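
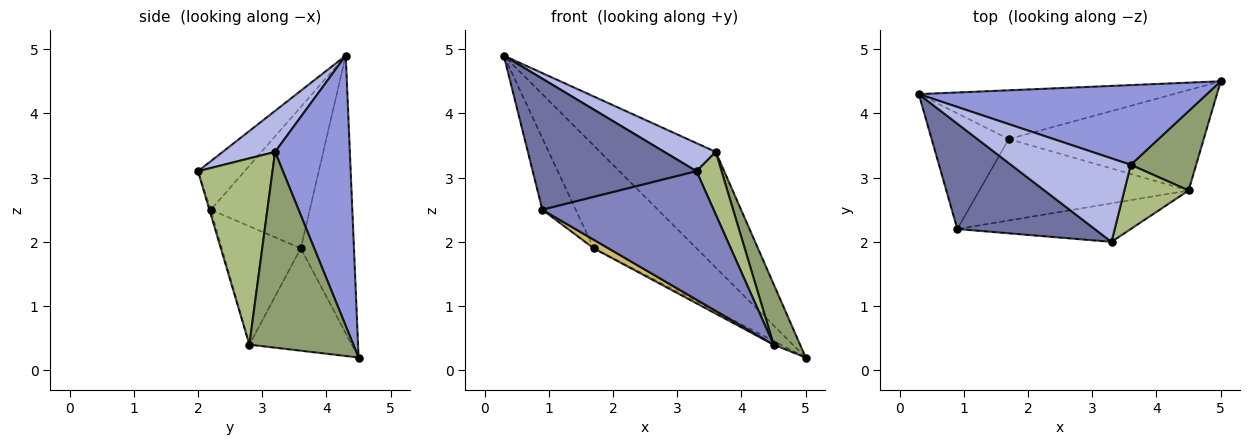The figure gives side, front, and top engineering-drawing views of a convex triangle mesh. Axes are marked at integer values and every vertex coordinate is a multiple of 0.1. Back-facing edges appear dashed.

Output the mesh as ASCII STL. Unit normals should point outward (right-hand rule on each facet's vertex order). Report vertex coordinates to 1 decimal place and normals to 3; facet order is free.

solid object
 facet normal -0.216 -0.761 0.612
  outer loop
   vertex 0.9 2.2 2.5
   vertex 3.3 2.0 3.1
   vertex 0.3 4.3 4.9
  endloop
 endfacet
 facet normal -0.008 -0.958 -0.287
  outer loop
   vertex 4.5 2.8 0.4
   vertex 3.3 2.0 3.1
   vertex 0.9 2.2 2.5
  endloop
 endfacet
 facet normal 0.470 0.727 0.501
  outer loop
   vertex 3.6 3.2 3.4
   vertex 5.0 4.5 0.2
   vertex 0.3 4.3 4.9
  endloop
 endfacet
 facet normal 0.309 -0.303 0.902
  outer loop
   vertex 3.6 3.2 3.4
   vertex 0.3 4.3 4.9
   vertex 3.3 2.0 3.1
  endloop
 endfacet
 facet normal 0.922 -0.235 0.308
  outer loop
   vertex 3.6 3.2 3.4
   vertex 4.5 2.8 0.4
   vertex 5.0 4.5 0.2
  endloop
 endfacet
 facet normal 0.901 -0.303 0.311
  outer loop
   vertex 3.6 3.2 3.4
   vertex 3.3 2.0 3.1
   vertex 4.5 2.8 0.4
  endloop
 endfacet
 facet normal -0.423 0.818 -0.389
  outer loop
   vertex 1.7 3.6 1.9
   vertex 0.3 4.3 4.9
   vertex 5.0 4.5 0.2
  endloop
 endfacet
 facet normal -0.842 0.284 -0.459
  outer loop
   vertex 1.7 3.6 1.9
   vertex 0.9 2.2 2.5
   vertex 0.3 4.3 4.9
  endloop
 endfacet
 facet normal -0.465 0.033 -0.885
  outer loop
   vertex 1.7 3.6 1.9
   vertex 5.0 4.5 0.2
   vertex 4.5 2.8 0.4
  endloop
 endfacet
 facet normal -0.490 -0.091 -0.867
  outer loop
   vertex 1.7 3.6 1.9
   vertex 4.5 2.8 0.4
   vertex 0.9 2.2 2.5
  endloop
 endfacet
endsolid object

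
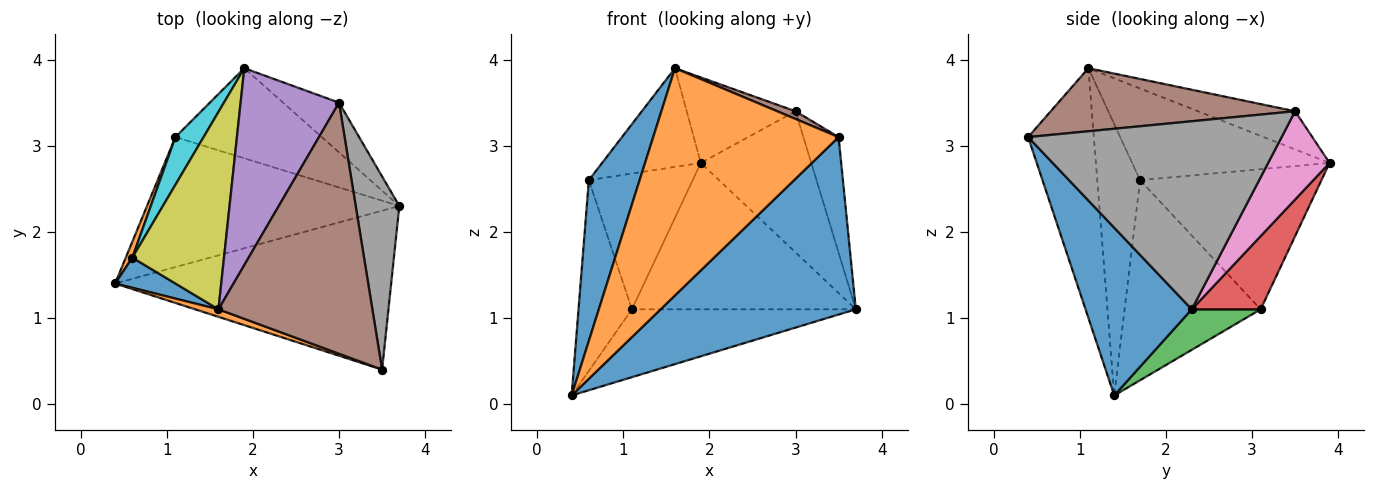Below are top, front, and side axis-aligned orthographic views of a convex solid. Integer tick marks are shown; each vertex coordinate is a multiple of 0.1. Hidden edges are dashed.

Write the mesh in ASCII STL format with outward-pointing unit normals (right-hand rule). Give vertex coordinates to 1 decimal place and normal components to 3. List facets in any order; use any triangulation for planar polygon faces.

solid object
 facet normal 0.376 -0.690 -0.618
  outer loop
   vertex 3.5 0.4 3.1
   vertex 0.4 1.4 0.1
   vertex 3.7 2.3 1.1
  endloop
 endfacet
 facet normal -0.334 -0.942 0.031
  outer loop
   vertex 3.5 0.4 3.1
   vertex 1.6 1.1 3.9
   vertex 0.4 1.4 0.1
  endloop
 endfacet
 facet normal 0.141 0.458 -0.878
  outer loop
   vertex 1.1 3.1 1.1
   vertex 3.7 2.3 1.1
   vertex 0.4 1.4 0.1
  endloop
 endfacet
 facet normal 0.253 0.824 -0.507
  outer loop
   vertex 1.1 3.1 1.1
   vertex 1.9 3.9 2.8
   vertex 3.7 2.3 1.1
  endloop
 endfacet
 facet normal -0.335 0.375 0.864
  outer loop
   vertex 3.0 3.5 3.4
   vertex 1.9 3.9 2.8
   vertex 1.6 1.1 3.9
  endloop
 endfacet
 facet normal 0.379 -0.028 0.925
  outer loop
   vertex 3.0 3.5 3.4
   vertex 1.6 1.1 3.9
   vertex 3.5 0.4 3.1
  endloop
 endfacet
 facet normal 0.464 0.835 -0.294
  outer loop
   vertex 3.0 3.5 3.4
   vertex 3.7 2.3 1.1
   vertex 1.9 3.9 2.8
  endloop
 endfacet
 facet normal 0.965 0.134 0.224
  outer loop
   vertex 3.0 3.5 3.4
   vertex 3.5 0.4 3.1
   vertex 3.7 2.3 1.1
  endloop
 endfacet
 facet normal -0.667 0.333 0.667
  outer loop
   vertex 0.6 1.7 2.6
   vertex 1.6 1.1 3.9
   vertex 1.9 3.9 2.8
  endloop
 endfacet
 facet normal -0.855 0.490 0.172
  outer loop
   vertex 0.6 1.7 2.6
   vertex 1.9 3.9 2.8
   vertex 1.1 3.1 1.1
  endloop
 endfacet
 facet normal -0.638 -0.757 0.142
  outer loop
   vertex 0.6 1.7 2.6
   vertex 0.4 1.4 0.1
   vertex 1.6 1.1 3.9
  endloop
 endfacet
 facet normal -0.930 0.365 0.031
  outer loop
   vertex 0.6 1.7 2.6
   vertex 1.1 3.1 1.1
   vertex 0.4 1.4 0.1
  endloop
 endfacet
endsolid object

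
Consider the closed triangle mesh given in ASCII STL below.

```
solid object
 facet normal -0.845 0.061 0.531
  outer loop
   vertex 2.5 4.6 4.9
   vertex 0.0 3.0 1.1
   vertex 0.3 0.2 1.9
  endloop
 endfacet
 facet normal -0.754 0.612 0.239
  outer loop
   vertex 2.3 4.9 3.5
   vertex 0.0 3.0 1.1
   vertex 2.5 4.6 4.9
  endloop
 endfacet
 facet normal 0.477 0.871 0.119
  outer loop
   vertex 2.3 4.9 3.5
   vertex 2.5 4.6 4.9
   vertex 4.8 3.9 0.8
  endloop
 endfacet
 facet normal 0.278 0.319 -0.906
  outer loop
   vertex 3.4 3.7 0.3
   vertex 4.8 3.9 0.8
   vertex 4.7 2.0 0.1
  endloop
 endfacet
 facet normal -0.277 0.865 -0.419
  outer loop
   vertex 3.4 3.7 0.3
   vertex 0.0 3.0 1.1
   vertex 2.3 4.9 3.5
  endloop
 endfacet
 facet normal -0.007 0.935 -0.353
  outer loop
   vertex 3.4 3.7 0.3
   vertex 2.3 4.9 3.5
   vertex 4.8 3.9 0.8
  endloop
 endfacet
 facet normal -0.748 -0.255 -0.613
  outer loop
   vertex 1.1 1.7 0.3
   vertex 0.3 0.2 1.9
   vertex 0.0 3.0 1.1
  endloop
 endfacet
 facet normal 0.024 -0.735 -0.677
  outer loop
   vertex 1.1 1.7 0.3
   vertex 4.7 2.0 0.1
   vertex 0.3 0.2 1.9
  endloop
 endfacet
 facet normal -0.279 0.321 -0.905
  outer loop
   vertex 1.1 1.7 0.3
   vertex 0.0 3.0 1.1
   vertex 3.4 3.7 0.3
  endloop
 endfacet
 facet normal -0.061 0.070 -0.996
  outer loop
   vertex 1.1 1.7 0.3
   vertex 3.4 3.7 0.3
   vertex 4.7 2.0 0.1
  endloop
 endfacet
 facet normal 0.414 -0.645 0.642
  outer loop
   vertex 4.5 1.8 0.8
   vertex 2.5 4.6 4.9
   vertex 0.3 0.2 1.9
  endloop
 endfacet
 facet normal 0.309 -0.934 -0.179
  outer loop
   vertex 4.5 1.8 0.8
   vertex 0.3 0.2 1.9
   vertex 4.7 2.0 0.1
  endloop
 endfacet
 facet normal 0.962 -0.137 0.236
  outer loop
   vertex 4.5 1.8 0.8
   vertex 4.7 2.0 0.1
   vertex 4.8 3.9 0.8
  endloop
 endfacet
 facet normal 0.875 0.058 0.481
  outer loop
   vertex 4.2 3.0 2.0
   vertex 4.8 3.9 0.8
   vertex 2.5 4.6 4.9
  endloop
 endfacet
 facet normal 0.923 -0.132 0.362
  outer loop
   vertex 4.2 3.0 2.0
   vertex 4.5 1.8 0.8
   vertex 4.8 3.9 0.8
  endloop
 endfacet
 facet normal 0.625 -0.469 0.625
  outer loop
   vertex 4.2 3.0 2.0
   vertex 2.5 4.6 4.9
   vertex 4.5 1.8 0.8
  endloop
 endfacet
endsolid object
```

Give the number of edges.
24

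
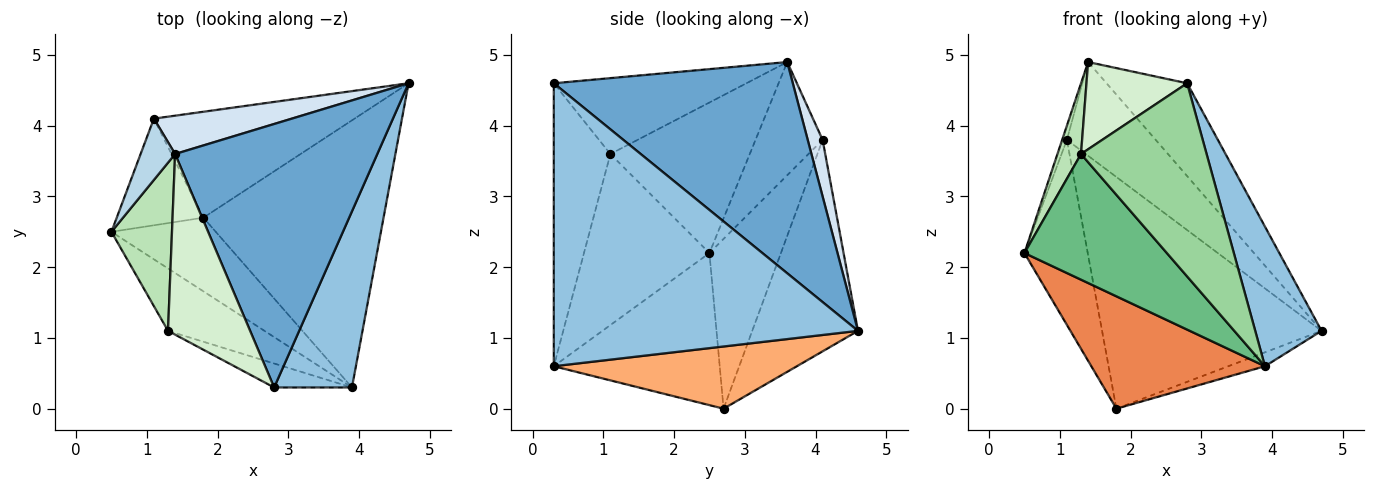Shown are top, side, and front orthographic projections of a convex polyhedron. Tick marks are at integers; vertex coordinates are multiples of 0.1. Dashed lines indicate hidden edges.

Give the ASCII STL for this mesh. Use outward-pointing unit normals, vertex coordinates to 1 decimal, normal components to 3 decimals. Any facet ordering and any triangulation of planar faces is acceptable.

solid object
 facet normal 0.702 0.237 0.672
  outer loop
   vertex 1.4 3.6 4.9
   vertex 2.8 0.3 4.6
   vertex 4.7 4.6 1.1
  endloop
 endfacet
 facet normal 0.944 -0.206 0.259
  outer loop
   vertex 3.9 0.3 0.6
   vertex 4.7 4.6 1.1
   vertex 2.8 0.3 4.6
  endloop
 endfacet
 facet normal -0.954 0.067 0.291
  outer loop
   vertex 1.1 4.1 3.8
   vertex 0.5 2.5 2.2
   vertex 1.4 3.6 4.9
  endloop
 endfacet
 facet normal 0.153 0.915 0.374
  outer loop
   vertex 1.1 4.1 3.8
   vertex 1.4 3.6 4.9
   vertex 4.7 4.6 1.1
  endloop
 endfacet
 facet normal -0.624 -0.653 -0.428
  outer loop
   vertex 1.8 2.7 0.0
   vertex 3.9 0.3 0.6
   vertex 0.5 2.5 2.2
  endloop
 endfacet
 facet normal 0.326 0.049 -0.944
  outer loop
   vertex 1.8 2.7 0.0
   vertex 4.7 4.6 1.1
   vertex 3.9 0.3 0.6
  endloop
 endfacet
 facet normal -0.699 0.619 -0.357
  outer loop
   vertex 1.8 2.7 0.0
   vertex 0.5 2.5 2.2
   vertex 1.1 4.1 3.8
  endloop
 endfacet
 facet normal -0.401 0.833 -0.381
  outer loop
   vertex 1.8 2.7 0.0
   vertex 1.1 4.1 3.8
   vertex 4.7 4.6 1.1
  endloop
 endfacet
 facet normal -0.619 -0.703 -0.349
  outer loop
   vertex 1.3 1.1 3.6
   vertex 0.5 2.5 2.2
   vertex 3.9 0.3 0.6
  endloop
 endfacet
 facet normal -0.408 -0.906 -0.112
  outer loop
   vertex 1.3 1.1 3.6
   vertex 3.9 0.3 0.6
   vertex 2.8 0.3 4.6
  endloop
 endfacet
 facet normal -0.917 -0.155 0.369
  outer loop
   vertex 1.3 1.1 3.6
   vertex 1.4 3.6 4.9
   vertex 0.5 2.5 2.2
  endloop
 endfacet
 facet normal -0.640 -0.334 0.692
  outer loop
   vertex 1.3 1.1 3.6
   vertex 2.8 0.3 4.6
   vertex 1.4 3.6 4.9
  endloop
 endfacet
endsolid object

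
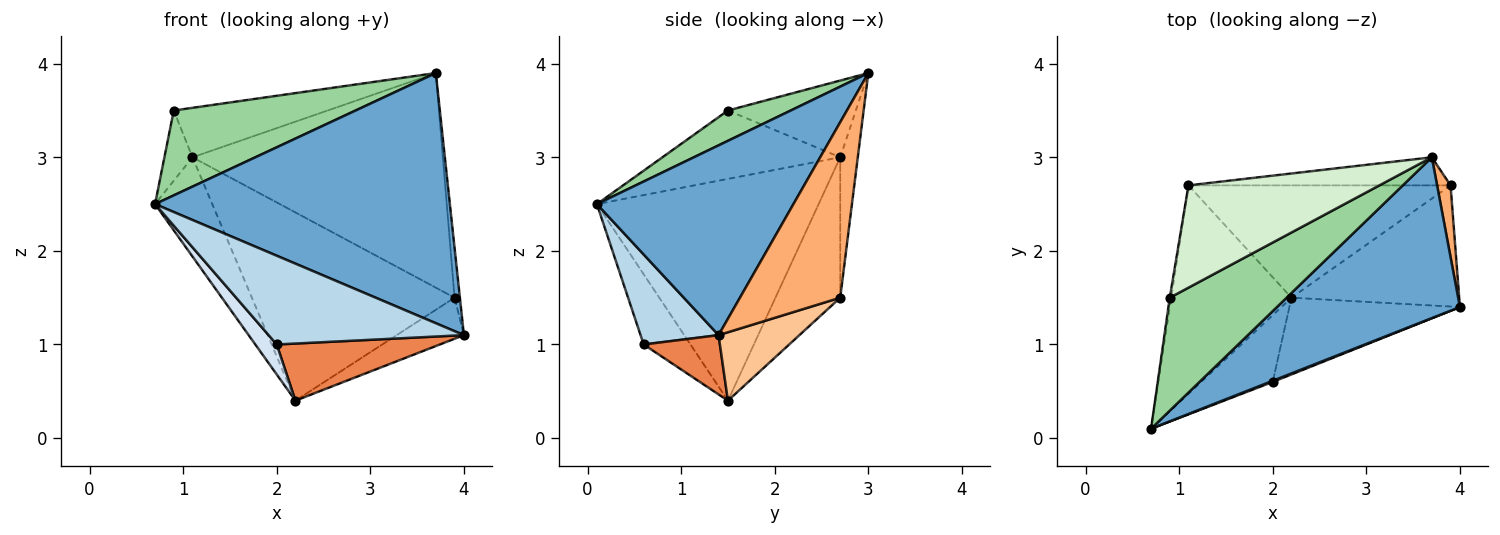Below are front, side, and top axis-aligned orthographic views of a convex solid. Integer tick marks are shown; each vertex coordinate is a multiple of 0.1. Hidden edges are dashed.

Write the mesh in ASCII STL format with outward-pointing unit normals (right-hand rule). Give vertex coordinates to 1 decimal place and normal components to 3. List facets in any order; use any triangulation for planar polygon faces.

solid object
 facet normal 0.489 -0.734 0.472
  outer loop
   vertex 3.7 3.0 3.9
   vertex 0.7 0.1 2.5
   vertex 4.0 1.4 1.1
  endloop
 endfacet
 facet normal -0.857 0.221 -0.465
  outer loop
   vertex 1.1 2.7 3.0
   vertex 2.2 1.5 0.4
   vertex 0.7 0.1 2.5
  endloop
 endfacet
 facet normal 0.371 -0.929 0.012
  outer loop
   vertex 2.0 0.6 1.0
   vertex 4.0 1.4 1.1
   vertex 0.7 0.1 2.5
  endloop
 endfacet
 facet normal -0.667 -0.305 -0.680
  outer loop
   vertex 2.0 0.6 1.0
   vertex 0.7 0.1 2.5
   vertex 2.2 1.5 0.4
  endloop
 endfacet
 facet normal 0.269 -0.575 -0.773
  outer loop
   vertex 2.0 0.6 1.0
   vertex 2.2 1.5 0.4
   vertex 4.0 1.4 1.1
  endloop
 endfacet
 facet normal 0.996 0.053 0.076
  outer loop
   vertex 3.9 2.7 1.5
   vertex 3.7 3.0 3.9
   vertex 4.0 1.4 1.1
  endloop
 endfacet
 facet normal 0.360 0.300 -0.883
  outer loop
   vertex 3.9 2.7 1.5
   vertex 4.0 1.4 1.1
   vertex 2.2 1.5 0.4
  endloop
 endfacet
 facet normal -0.069 0.989 -0.129
  outer loop
   vertex 3.9 2.7 1.5
   vertex 1.1 2.7 3.0
   vertex 3.7 3.0 3.9
  endloop
 endfacet
 facet normal -0.265 0.828 -0.494
  outer loop
   vertex 3.9 2.7 1.5
   vertex 2.2 1.5 0.4
   vertex 1.1 2.7 3.0
  endloop
 endfacet
 facet normal 0.203 -0.588 0.783
  outer loop
   vertex 0.9 1.5 3.5
   vertex 0.7 0.1 2.5
   vertex 3.7 3.0 3.9
  endloop
 endfacet
 facet normal -0.988 0.156 -0.021
  outer loop
   vertex 0.9 1.5 3.5
   vertex 1.1 2.7 3.0
   vertex 0.7 0.1 2.5
  endloop
 endfacet
 facet normal -0.340 0.409 0.847
  outer loop
   vertex 0.9 1.5 3.5
   vertex 3.7 3.0 3.9
   vertex 1.1 2.7 3.0
  endloop
 endfacet
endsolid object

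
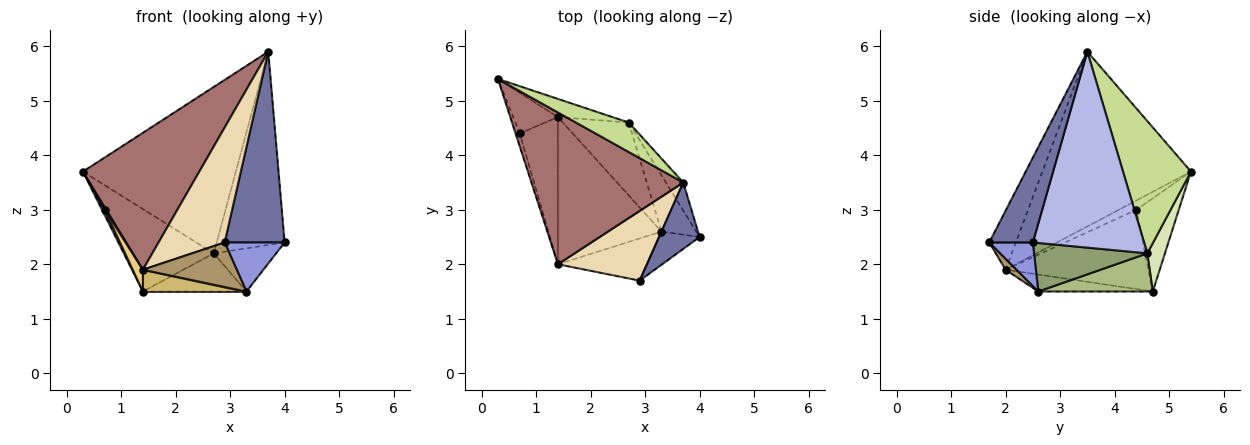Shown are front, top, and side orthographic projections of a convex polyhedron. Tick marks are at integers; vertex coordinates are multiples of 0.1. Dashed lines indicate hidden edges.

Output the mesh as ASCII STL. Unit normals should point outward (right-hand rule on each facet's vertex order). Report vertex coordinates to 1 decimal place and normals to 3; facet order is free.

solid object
 facet normal 0.566 -0.778 0.271
  outer loop
   vertex 3.7 3.5 5.9
   vertex 2.9 1.7 2.4
   vertex 4.0 2.5 2.4
  endloop
 endfacet
 facet normal -0.900 -0.058 -0.432
  outer loop
   vertex 0.7 4.4 3.0
   vertex 0.3 5.4 3.7
   vertex 1.4 4.7 1.5
  endloop
 endfacet
 facet normal 0.516 -0.709 -0.480
  outer loop
   vertex 3.3 2.6 1.5
   vertex 4.0 2.5 2.4
   vertex 2.9 1.7 2.4
  endloop
 endfacet
 facet normal 0.851 0.520 -0.076
  outer loop
   vertex 2.7 4.6 2.2
   vertex 3.7 3.5 5.9
   vertex 4.0 2.5 2.4
  endloop
 endfacet
 facet normal 0.742 0.409 -0.532
  outer loop
   vertex 2.7 4.6 2.2
   vertex 4.0 2.5 2.4
   vertex 3.3 2.6 1.5
  endloop
 endfacet
 facet normal 0.456 0.413 -0.788
  outer loop
   vertex 2.7 4.6 2.2
   vertex 3.3 2.6 1.5
   vertex 1.4 4.7 1.5
  endloop
 endfacet
 facet normal 0.401 0.902 0.160
  outer loop
   vertex 2.7 4.6 2.2
   vertex 0.3 5.4 3.7
   vertex 3.7 3.5 5.9
  endloop
 endfacet
 facet normal 0.188 0.959 -0.211
  outer loop
   vertex 2.7 4.6 2.2
   vertex 1.4 4.7 1.5
   vertex 0.3 5.4 3.7
  endloop
 endfacet
 facet normal 0.084 -0.723 -0.686
  outer loop
   vertex 1.4 2.0 1.9
   vertex 3.3 2.6 1.5
   vertex 2.9 1.7 2.4
  endloop
 endfacet
 facet normal -0.160 -0.145 -0.976
  outer loop
   vertex 1.4 2.0 1.9
   vertex 1.4 4.7 1.5
   vertex 3.3 2.6 1.5
  endloop
 endfacet
 facet normal -0.899 -0.064 -0.433
  outer loop
   vertex 1.4 2.0 1.9
   vertex 0.7 4.4 3.0
   vertex 1.4 4.7 1.5
  endloop
 endfacet
 facet normal -0.325 -0.809 0.490
  outer loop
   vertex 1.4 2.0 1.9
   vertex 2.9 1.7 2.4
   vertex 3.7 3.5 5.9
  endloop
 endfacet
 facet normal -0.650 -0.509 0.565
  outer loop
   vertex 1.4 2.0 1.9
   vertex 3.7 3.5 5.9
   vertex 0.3 5.4 3.7
  endloop
 endfacet
 facet normal -0.910 -0.078 -0.408
  outer loop
   vertex 1.4 2.0 1.9
   vertex 0.3 5.4 3.7
   vertex 0.7 4.4 3.0
  endloop
 endfacet
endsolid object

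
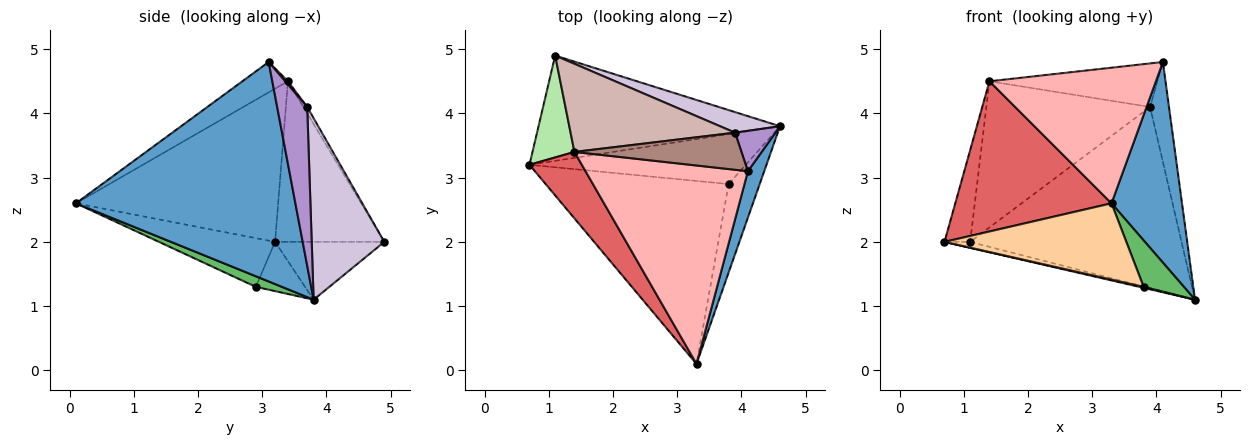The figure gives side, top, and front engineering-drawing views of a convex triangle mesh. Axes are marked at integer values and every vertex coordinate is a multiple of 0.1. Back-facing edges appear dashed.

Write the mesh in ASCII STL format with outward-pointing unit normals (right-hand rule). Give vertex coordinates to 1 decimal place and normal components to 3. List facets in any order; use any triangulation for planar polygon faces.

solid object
 facet normal 0.950 -0.305 0.071
  outer loop
   vertex 4.1 3.1 4.8
   vertex 3.3 0.1 2.6
   vertex 4.6 3.8 1.1
  endloop
 endfacet
 facet normal -0.233 0.055 -0.971
  outer loop
   vertex 1.1 4.9 2.0
   vertex 4.6 3.8 1.1
   vertex 0.7 3.2 2.0
  endloop
 endfacet
 facet normal -0.222 -0.019 -0.975
  outer loop
   vertex 3.8 2.9 1.3
   vertex 0.7 3.2 2.0
   vertex 4.6 3.8 1.1
  endloop
 endfacet
 facet normal -0.239 -0.374 -0.896
  outer loop
   vertex 3.8 2.9 1.3
   vertex 3.3 0.1 2.6
   vertex 0.7 3.2 2.0
  endloop
 endfacet
 facet normal 0.289 -0.445 -0.848
  outer loop
   vertex 3.8 2.9 1.3
   vertex 4.6 3.8 1.1
   vertex 3.3 0.1 2.6
  endloop
 endfacet
 facet normal -0.943 0.222 0.246
  outer loop
   vertex 1.4 3.4 4.5
   vertex 1.1 4.9 2.0
   vertex 0.7 3.2 2.0
  endloop
 endfacet
 facet normal -0.764 -0.590 0.261
  outer loop
   vertex 1.4 3.4 4.5
   vertex 0.7 3.2 2.0
   vertex 3.3 0.1 2.6
  endloop
 endfacet
 facet normal -0.153 -0.558 0.816
  outer loop
   vertex 1.4 3.4 4.5
   vertex 3.3 0.1 2.6
   vertex 4.1 3.1 4.8
  endloop
 endfacet
 facet normal 0.827 0.521 0.210
  outer loop
   vertex 3.9 3.7 4.1
   vertex 4.1 3.1 4.8
   vertex 4.6 3.8 1.1
  endloop
 endfacet
 facet normal 0.323 0.940 0.107
  outer loop
   vertex 3.9 3.7 4.1
   vertex 4.6 3.8 1.1
   vertex 1.1 4.9 2.0
  endloop
 endfacet
 facet normal 0.012 0.761 0.649
  outer loop
   vertex 3.9 3.7 4.1
   vertex 1.4 3.4 4.5
   vertex 4.1 3.1 4.8
  endloop
 endfacet
 facet normal -0.020 0.856 0.516
  outer loop
   vertex 3.9 3.7 4.1
   vertex 1.1 4.9 2.0
   vertex 1.4 3.4 4.5
  endloop
 endfacet
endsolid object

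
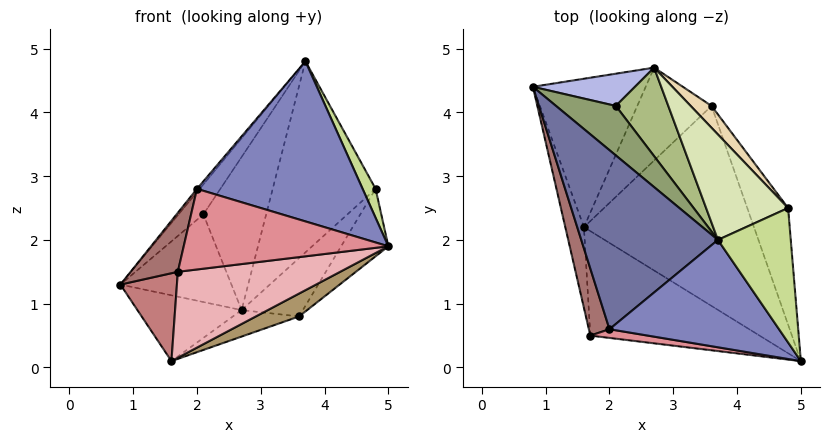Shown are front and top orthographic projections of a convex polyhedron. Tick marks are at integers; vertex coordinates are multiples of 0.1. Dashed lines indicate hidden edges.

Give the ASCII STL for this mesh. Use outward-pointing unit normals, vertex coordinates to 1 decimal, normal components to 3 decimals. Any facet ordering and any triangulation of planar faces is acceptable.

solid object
 facet normal -0.766 0.012 0.643
  outer loop
   vertex 2.0 0.6 2.8
   vertex 3.7 2.0 4.8
   vertex 0.8 4.4 1.3
  endloop
 endfacet
 facet normal 0.029 -0.830 0.557
  outer loop
   vertex 2.0 0.6 2.8
   vertex 5.0 0.1 1.9
   vertex 3.7 2.0 4.8
  endloop
 endfacet
 facet normal -0.248 0.393 -0.885
  outer loop
   vertex 1.6 2.2 0.1
   vertex 0.8 4.4 1.3
   vertex 2.7 4.7 0.9
  endloop
 endfacet
 facet normal -0.075 0.936 0.344
  outer loop
   vertex 2.1 4.1 2.4
   vertex 2.7 4.7 0.9
   vertex 0.8 4.4 1.3
  endloop
 endfacet
 facet normal -0.517 0.443 0.732
  outer loop
   vertex 2.1 4.1 2.4
   vertex 0.8 4.4 1.3
   vertex 3.7 2.0 4.8
  endloop
 endfacet
 facet normal 0.360 0.808 0.467
  outer loop
   vertex 2.1 4.1 2.4
   vertex 3.7 2.0 4.8
   vertex 2.7 4.7 0.9
  endloop
 endfacet
 facet normal 0.882 -0.099 0.460
  outer loop
   vertex 4.8 2.5 2.8
   vertex 3.7 2.0 4.8
   vertex 5.0 0.1 1.9
  endloop
 endfacet
 facet normal 0.433 0.789 0.435
  outer loop
   vertex 4.8 2.5 2.8
   vertex 2.7 4.7 0.9
   vertex 3.7 2.0 4.8
  endloop
 endfacet
 facet normal 0.415 -0.103 -0.904
  outer loop
   vertex 3.6 4.1 0.8
   vertex 5.0 0.1 1.9
   vertex 1.6 2.2 0.1
  endloop
 endfacet
 facet normal 0.076 0.273 -0.959
  outer loop
   vertex 3.6 4.1 0.8
   vertex 1.6 2.2 0.1
   vertex 2.7 4.7 0.9
  endloop
 endfacet
 facet normal 0.904 0.214 -0.371
  outer loop
   vertex 3.6 4.1 0.8
   vertex 4.8 2.5 2.8
   vertex 5.0 0.1 1.9
  endloop
 endfacet
 facet normal 0.553 0.780 0.293
  outer loop
   vertex 3.6 4.1 0.8
   vertex 2.7 4.7 0.9
   vertex 4.8 2.5 2.8
  endloop
 endfacet
 facet normal -0.950 -0.207 0.235
  outer loop
   vertex 1.7 0.5 1.5
   vertex 2.0 0.6 2.8
   vertex 0.8 4.4 1.3
  endloop
 endfacet
 facet normal -0.950 -0.230 -0.212
  outer loop
   vertex 1.7 0.5 1.5
   vertex 0.8 4.4 1.3
   vertex 1.6 2.2 0.1
  endloop
 endfacet
 facet normal -0.132 -0.985 0.106
  outer loop
   vertex 1.7 0.5 1.5
   vertex 5.0 0.1 1.9
   vertex 2.0 0.6 2.8
  endloop
 endfacet
 facet normal 0.017 -0.635 -0.772
  outer loop
   vertex 1.7 0.5 1.5
   vertex 1.6 2.2 0.1
   vertex 5.0 0.1 1.9
  endloop
 endfacet
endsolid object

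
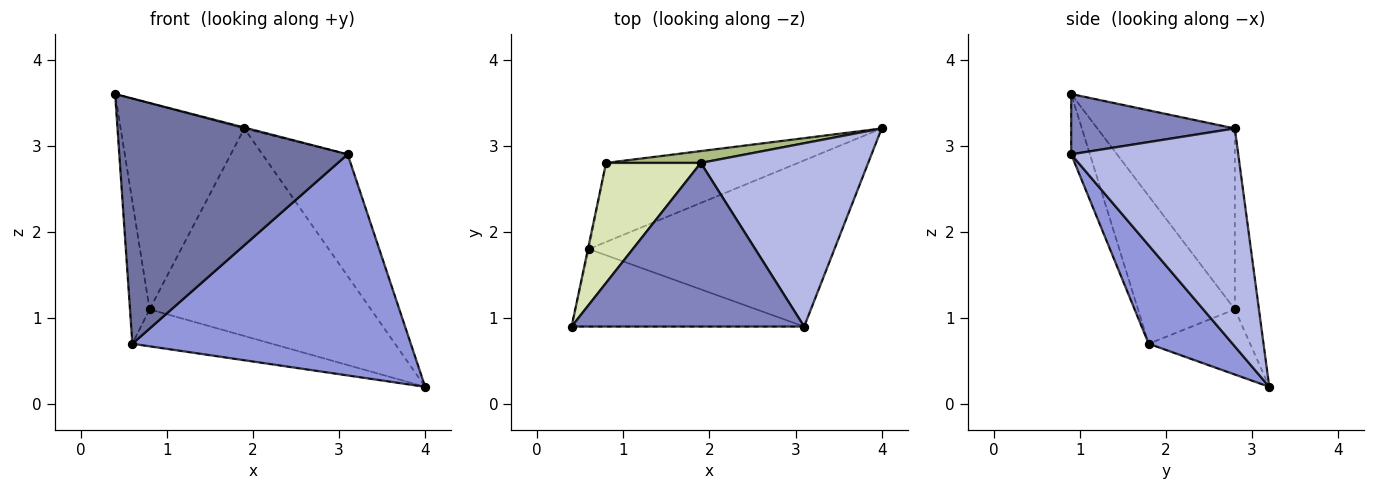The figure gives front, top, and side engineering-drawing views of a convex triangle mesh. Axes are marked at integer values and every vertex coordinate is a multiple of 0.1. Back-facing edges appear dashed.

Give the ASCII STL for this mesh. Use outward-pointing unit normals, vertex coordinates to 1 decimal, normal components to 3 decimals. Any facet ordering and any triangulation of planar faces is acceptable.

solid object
 facet normal -0.078 -0.951 -0.300
  outer loop
   vertex 3.1 0.9 2.9
   vertex 0.4 0.9 3.6
   vertex 0.6 1.8 0.7
  endloop
 endfacet
 facet normal 0.251 0.006 0.968
  outer loop
   vertex 3.1 0.9 2.9
   vertex 1.9 2.8 3.2
   vertex 0.4 0.9 3.6
  endloop
 endfacet
 facet normal 0.234 -0.777 -0.584
  outer loop
   vertex 3.1 0.9 2.9
   vertex 0.6 1.8 0.7
   vertex 4.0 3.2 0.2
  endloop
 endfacet
 facet normal 0.735 0.375 0.565
  outer loop
   vertex 3.1 0.9 2.9
   vertex 4.0 3.2 0.2
   vertex 1.9 2.8 3.2
  endloop
 endfacet
 facet normal -0.294 0.405 -0.866
  outer loop
   vertex 0.8 2.8 1.1
   vertex 4.0 3.2 0.2
   vertex 0.6 1.8 0.7
  endloop
 endfacet
 facet normal -0.108 0.993 0.057
  outer loop
   vertex 0.8 2.8 1.1
   vertex 1.9 2.8 3.2
   vertex 4.0 3.2 0.2
  endloop
 endfacet
 facet normal -0.980 0.198 -0.006
  outer loop
   vertex 0.8 2.8 1.1
   vertex 0.6 1.8 0.7
   vertex 0.4 0.9 3.6
  endloop
 endfacet
 facet normal -0.693 0.623 0.363
  outer loop
   vertex 0.8 2.8 1.1
   vertex 0.4 0.9 3.6
   vertex 1.9 2.8 3.2
  endloop
 endfacet
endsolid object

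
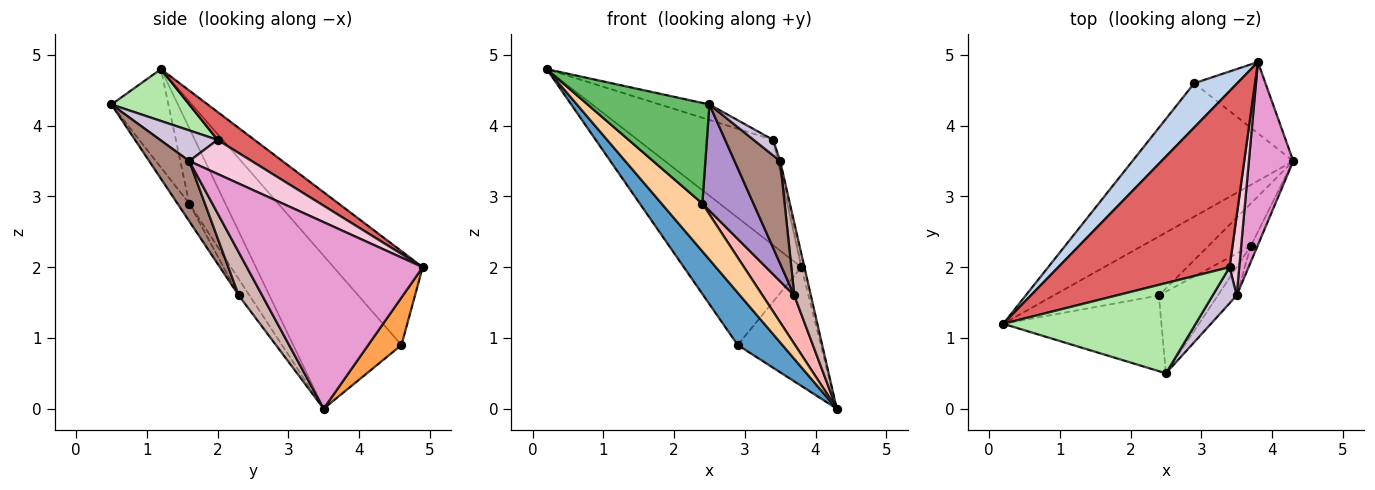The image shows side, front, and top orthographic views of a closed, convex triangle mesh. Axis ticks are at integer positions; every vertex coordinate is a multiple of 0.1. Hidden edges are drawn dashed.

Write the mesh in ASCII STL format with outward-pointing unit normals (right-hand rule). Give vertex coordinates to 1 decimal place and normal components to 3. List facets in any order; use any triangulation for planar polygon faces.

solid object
 facet normal -0.663 -0.273 -0.697
  outer loop
   vertex 2.9 4.6 0.9
   vertex 4.3 3.5 0.0
   vertex 0.2 1.2 4.8
  endloop
 endfacet
 facet normal -0.582 0.768 0.267
  outer loop
   vertex 2.9 4.6 0.9
   vertex 0.2 1.2 4.8
   vertex 3.8 4.9 2.0
  endloop
 endfacet
 facet normal 0.324 0.811 -0.487
  outer loop
   vertex 2.9 4.6 0.9
   vertex 3.8 4.9 2.0
   vertex 4.3 3.5 0.0
  endloop
 endfacet
 facet normal -0.486 -0.550 -0.679
  outer loop
   vertex 2.4 1.6 2.9
   vertex 0.2 1.2 4.8
   vertex 4.3 3.5 0.0
  endloop
 endfacet
 facet normal -0.350 -0.749 -0.563
  outer loop
   vertex 2.4 1.6 2.9
   vertex 2.5 0.5 4.3
   vertex 0.2 1.2 4.8
  endloop
 endfacet
 facet normal 0.257 0.163 0.953
  outer loop
   vertex 3.4 2.0 3.8
   vertex 0.2 1.2 4.8
   vertex 2.5 0.5 4.3
  endloop
 endfacet
 facet normal 0.138 0.508 0.850
  outer loop
   vertex 3.4 2.0 3.8
   vertex 3.8 4.9 2.0
   vertex 0.2 1.2 4.8
  endloop
 endfacet
 facet normal -0.247 -0.729 -0.639
  outer loop
   vertex 3.7 2.3 1.6
   vertex 2.4 1.6 2.9
   vertex 4.3 3.5 0.0
  endloop
 endfacet
 facet normal -0.180 -0.780 -0.600
  outer loop
   vertex 3.7 2.3 1.6
   vertex 2.5 0.5 4.3
   vertex 2.4 1.6 2.9
  endloop
 endfacet
 facet normal 0.760 -0.257 0.597
  outer loop
   vertex 3.5 1.6 3.5
   vertex 3.4 2.0 3.8
   vertex 2.5 0.5 4.3
  endloop
 endfacet
 facet normal 0.647 -0.735 -0.203
  outer loop
   vertex 3.5 1.6 3.5
   vertex 2.5 0.5 4.3
   vertex 3.7 2.3 1.6
  endloop
 endfacet
 facet normal 0.810 -0.573 -0.126
  outer loop
   vertex 3.5 1.6 3.5
   vertex 3.7 2.3 1.6
   vertex 4.3 3.5 0.0
  endloop
 endfacet
 facet normal 0.973 0.017 0.231
  outer loop
   vertex 3.5 1.6 3.5
   vertex 4.3 3.5 0.0
   vertex 3.8 4.9 2.0
  endloop
 endfacet
 facet normal 0.962 0.036 0.272
  outer loop
   vertex 3.5 1.6 3.5
   vertex 3.8 4.9 2.0
   vertex 3.4 2.0 3.8
  endloop
 endfacet
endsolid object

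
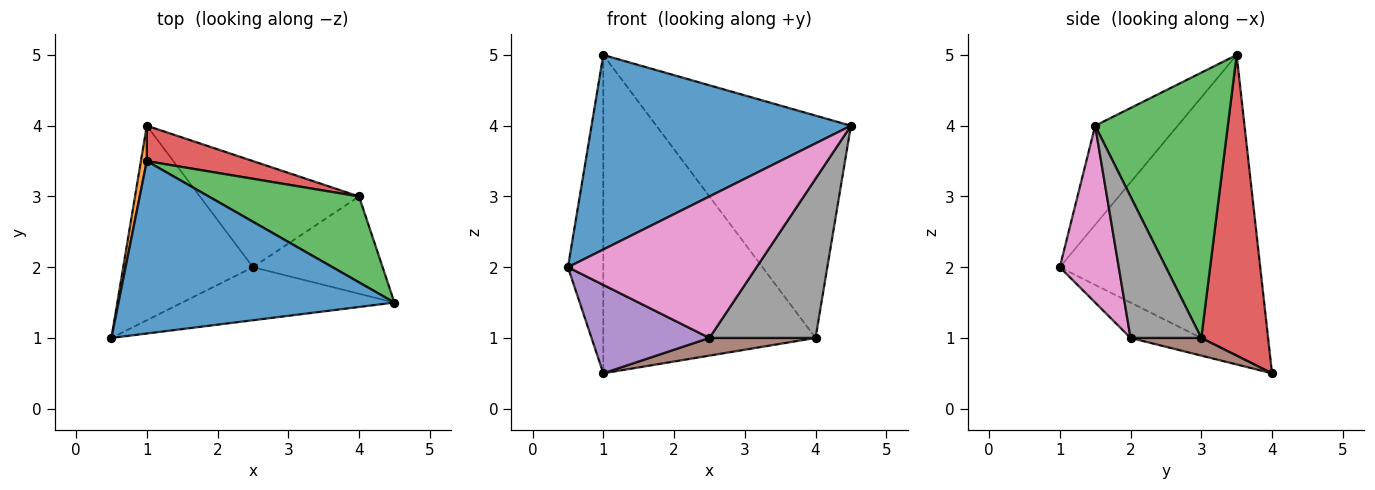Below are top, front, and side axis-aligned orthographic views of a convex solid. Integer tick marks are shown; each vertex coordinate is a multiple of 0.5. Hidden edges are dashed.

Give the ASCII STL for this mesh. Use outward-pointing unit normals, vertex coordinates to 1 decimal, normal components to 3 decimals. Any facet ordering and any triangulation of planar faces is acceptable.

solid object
 facet normal -0.232 -0.728 0.645
  outer loop
   vertex 1.0 3.5 5.0
   vertex 0.5 1.0 2.0
   vertex 4.5 1.5 4.0
  endloop
 endfacet
 facet normal -0.985 0.174 0.019
  outer loop
   vertex 1.0 3.5 5.0
   vertex 1.0 4.0 0.5
   vertex 0.5 1.0 2.0
  endloop
 endfacet
 facet normal 0.537 0.787 0.304
  outer loop
   vertex 4.0 3.0 1.0
   vertex 1.0 3.5 5.0
   vertex 4.5 1.5 4.0
  endloop
 endfacet
 facet normal 0.299 0.949 0.105
  outer loop
   vertex 4.0 3.0 1.0
   vertex 1.0 4.0 0.5
   vertex 1.0 3.5 5.0
  endloop
 endfacet
 facet normal -0.241 -0.402 -0.884
  outer loop
   vertex 2.5 2.0 1.0
   vertex 0.5 1.0 2.0
   vertex 1.0 4.0 0.5
  endloop
 endfacet
 facet normal 0.109 -0.163 -0.981
  outer loop
   vertex 2.5 2.0 1.0
   vertex 1.0 4.0 0.5
   vertex 4.0 3.0 1.0
  endloop
 endfacet
 facet normal 0.281 -0.899 -0.337
  outer loop
   vertex 2.5 2.0 1.0
   vertex 4.5 1.5 4.0
   vertex 0.5 1.0 2.0
  endloop
 endfacet
 facet normal 0.494 -0.742 -0.453
  outer loop
   vertex 2.5 2.0 1.0
   vertex 4.0 3.0 1.0
   vertex 4.5 1.5 4.0
  endloop
 endfacet
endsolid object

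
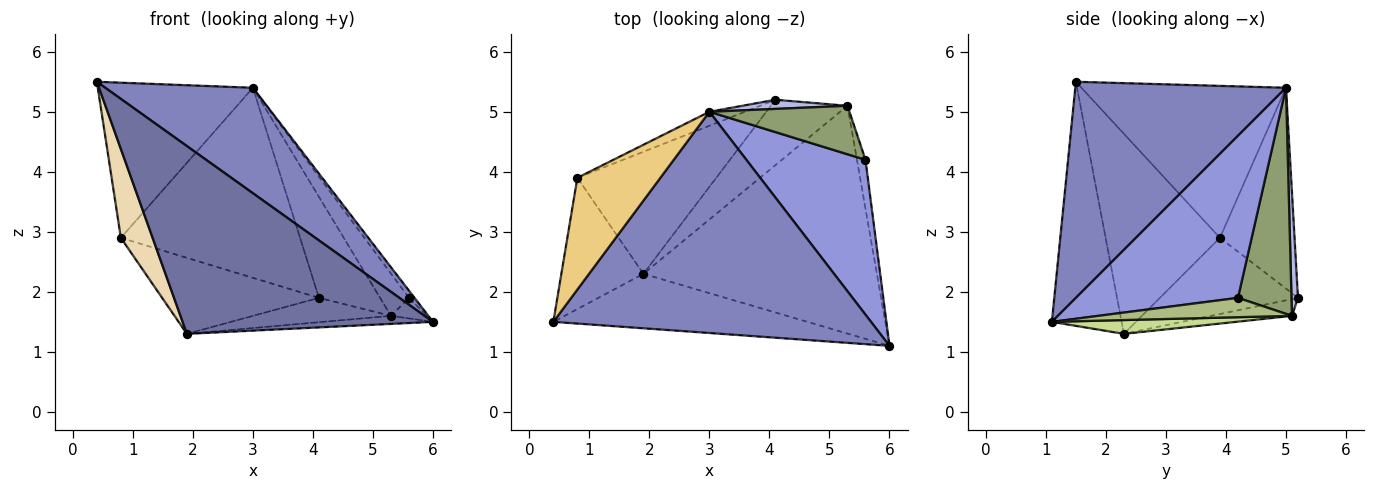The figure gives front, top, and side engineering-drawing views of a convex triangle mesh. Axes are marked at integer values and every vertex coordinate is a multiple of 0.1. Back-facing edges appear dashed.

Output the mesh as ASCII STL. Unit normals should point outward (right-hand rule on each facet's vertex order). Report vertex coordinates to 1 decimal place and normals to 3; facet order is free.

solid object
 facet normal -0.258 -0.928 -0.269
  outer loop
   vertex 1.9 2.3 1.3
   vertex 6.0 1.1 1.5
   vertex 0.4 1.5 5.5
  endloop
 endfacet
 facet normal 0.523 -0.367 0.769
  outer loop
   vertex 3.0 5.0 5.4
   vertex 0.4 1.5 5.5
   vertex 6.0 1.1 1.5
  endloop
 endfacet
 facet normal 0.805 0.028 0.592
  outer loop
   vertex 5.6 4.2 1.9
   vertex 3.0 5.0 5.4
   vertex 6.0 1.1 1.5
  endloop
 endfacet
 facet normal 0.105 0.990 0.090
  outer loop
   vertex 5.3 5.1 1.6
   vertex 4.1 5.2 1.9
   vertex 3.0 5.0 5.4
  endloop
 endfacet
 facet normal 0.773 0.417 0.479
  outer loop
   vertex 5.3 5.1 1.6
   vertex 3.0 5.0 5.4
   vertex 5.6 4.2 1.9
  endloop
 endfacet
 facet normal 0.902 0.168 -0.398
  outer loop
   vertex 5.3 5.1 1.6
   vertex 5.6 4.2 1.9
   vertex 6.0 1.1 1.5
  endloop
 endfacet
 facet normal 0.059 0.035 -0.998
  outer loop
   vertex 5.3 5.1 1.6
   vertex 6.0 1.1 1.5
   vertex 1.9 2.3 1.3
  endloop
 endfacet
 facet normal -0.201 0.342 -0.918
  outer loop
   vertex 5.3 5.1 1.6
   vertex 1.9 2.3 1.3
   vertex 4.1 5.2 1.9
  endloop
 endfacet
 facet normal -0.383 0.921 -0.068
  outer loop
   vertex 0.8 3.9 2.9
   vertex 3.0 5.0 5.4
   vertex 4.1 5.2 1.9
  endloop
 endfacet
 facet normal -0.422 0.479 -0.769
  outer loop
   vertex 0.8 3.9 2.9
   vertex 4.1 5.2 1.9
   vertex 1.9 2.3 1.3
  endloop
 endfacet
 facet normal -0.731 0.554 0.399
  outer loop
   vertex 0.8 3.9 2.9
   vertex 0.4 1.5 5.5
   vertex 3.0 5.0 5.4
  endloop
 endfacet
 facet normal -0.896 -0.249 -0.367
  outer loop
   vertex 0.8 3.9 2.9
   vertex 1.9 2.3 1.3
   vertex 0.4 1.5 5.5
  endloop
 endfacet
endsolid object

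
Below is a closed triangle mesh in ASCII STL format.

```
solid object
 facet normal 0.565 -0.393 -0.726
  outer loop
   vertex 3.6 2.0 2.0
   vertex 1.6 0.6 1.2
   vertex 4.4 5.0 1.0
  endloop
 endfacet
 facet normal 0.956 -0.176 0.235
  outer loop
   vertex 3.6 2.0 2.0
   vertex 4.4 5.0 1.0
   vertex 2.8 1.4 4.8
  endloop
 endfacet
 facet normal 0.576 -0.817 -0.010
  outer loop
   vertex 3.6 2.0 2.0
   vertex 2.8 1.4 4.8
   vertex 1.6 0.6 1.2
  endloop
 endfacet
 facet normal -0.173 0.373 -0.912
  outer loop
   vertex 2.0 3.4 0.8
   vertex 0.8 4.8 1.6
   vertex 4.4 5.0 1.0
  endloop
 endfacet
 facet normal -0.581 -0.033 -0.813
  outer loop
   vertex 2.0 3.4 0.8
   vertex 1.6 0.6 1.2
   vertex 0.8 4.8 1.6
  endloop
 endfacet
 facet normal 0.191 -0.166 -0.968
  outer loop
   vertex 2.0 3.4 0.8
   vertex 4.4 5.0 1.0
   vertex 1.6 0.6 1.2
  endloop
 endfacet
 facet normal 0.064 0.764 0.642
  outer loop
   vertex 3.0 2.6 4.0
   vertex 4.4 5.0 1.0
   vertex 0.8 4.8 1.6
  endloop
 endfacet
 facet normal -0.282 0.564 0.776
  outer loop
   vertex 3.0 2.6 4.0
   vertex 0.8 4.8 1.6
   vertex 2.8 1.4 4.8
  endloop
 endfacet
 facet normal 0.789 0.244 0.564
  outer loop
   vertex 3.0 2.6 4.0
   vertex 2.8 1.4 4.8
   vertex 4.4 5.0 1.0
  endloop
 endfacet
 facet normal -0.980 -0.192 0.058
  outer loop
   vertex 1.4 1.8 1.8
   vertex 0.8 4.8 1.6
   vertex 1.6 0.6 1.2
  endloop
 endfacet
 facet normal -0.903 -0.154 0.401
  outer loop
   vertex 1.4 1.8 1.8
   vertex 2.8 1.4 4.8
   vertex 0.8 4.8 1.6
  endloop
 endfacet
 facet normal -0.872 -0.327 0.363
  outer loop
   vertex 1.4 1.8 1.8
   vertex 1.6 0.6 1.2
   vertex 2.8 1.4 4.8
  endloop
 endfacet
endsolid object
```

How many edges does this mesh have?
18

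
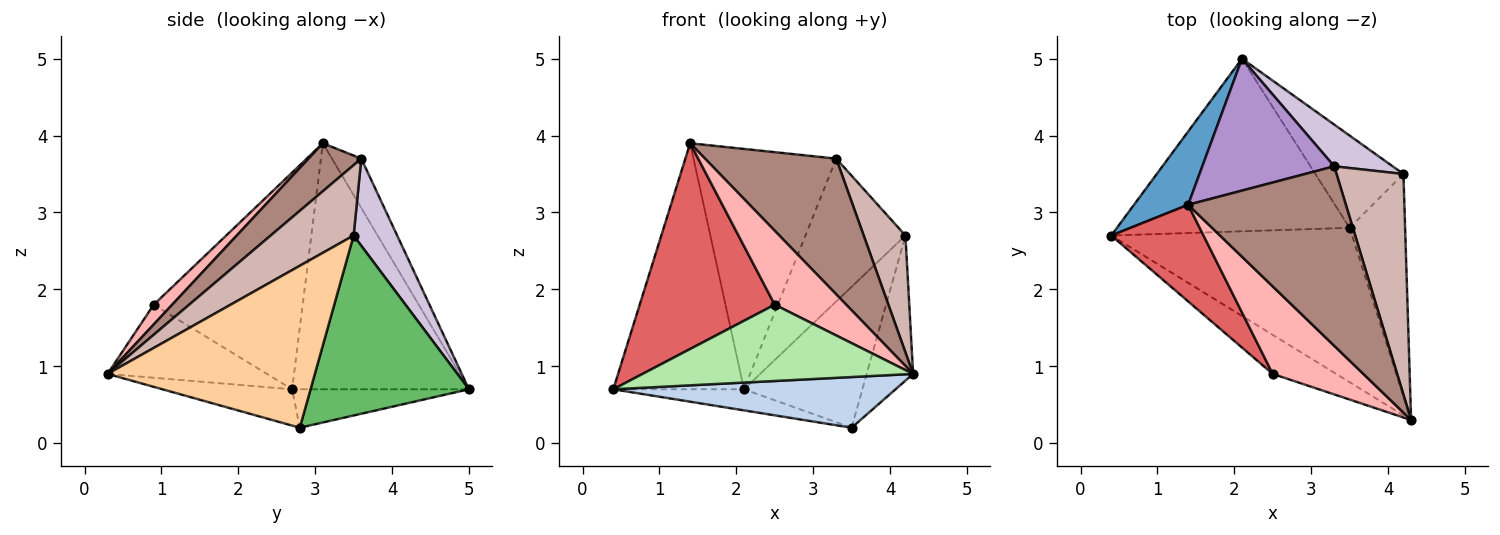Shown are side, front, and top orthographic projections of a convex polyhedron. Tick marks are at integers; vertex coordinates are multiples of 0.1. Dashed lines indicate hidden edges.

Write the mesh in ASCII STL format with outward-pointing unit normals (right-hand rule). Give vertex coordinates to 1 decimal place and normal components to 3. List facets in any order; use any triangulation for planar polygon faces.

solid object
 facet normal -0.792 0.585 0.174
  outer loop
   vertex 1.4 3.1 3.9
   vertex 2.1 5.0 0.7
   vertex 0.4 2.7 0.7
  endloop
 endfacet
 facet normal -0.142 -0.309 -0.941
  outer loop
   vertex 3.5 2.8 0.2
   vertex 4.3 0.3 0.9
   vertex 0.4 2.7 0.7
  endloop
 endfacet
 facet normal -0.162 0.120 -0.980
  outer loop
   vertex 3.5 2.8 0.2
   vertex 0.4 2.7 0.7
   vertex 2.1 5.0 0.7
  endloop
 endfacet
 facet normal 0.925 0.207 -0.317
  outer loop
   vertex 3.5 2.8 0.2
   vertex 4.2 3.5 2.7
   vertex 4.3 0.3 0.9
  endloop
 endfacet
 facet normal 0.746 0.557 -0.365
  outer loop
   vertex 3.5 2.8 0.2
   vertex 2.1 5.0 0.7
   vertex 4.2 3.5 2.7
  endloop
 endfacet
 facet normal -0.464 -0.788 -0.403
  outer loop
   vertex 2.5 0.9 1.8
   vertex 0.4 2.7 0.7
   vertex 4.3 0.3 0.9
  endloop
 endfacet
 facet normal -0.707 -0.640 0.301
  outer loop
   vertex 2.5 0.9 1.8
   vertex 1.4 3.1 3.9
   vertex 0.4 2.7 0.7
  endloop
 endfacet
 facet normal 0.164 -0.637 0.753
  outer loop
   vertex 2.5 0.9 1.8
   vertex 4.3 0.3 0.9
   vertex 1.4 3.1 3.9
  endloop
 endfacet
 facet normal -0.177 0.863 0.474
  outer loop
   vertex 3.3 3.6 3.7
   vertex 2.1 5.0 0.7
   vertex 1.4 3.1 3.9
  endloop
 endfacet
 facet normal 0.386 0.885 0.259
  outer loop
   vertex 3.3 3.6 3.7
   vertex 4.2 3.5 2.7
   vertex 2.1 5.0 0.7
  endloop
 endfacet
 facet normal 0.236 -0.586 0.775
  outer loop
   vertex 3.3 3.6 3.7
   vertex 1.4 3.1 3.9
   vertex 4.3 0.3 0.9
  endloop
 endfacet
 facet normal 0.681 -0.343 0.647
  outer loop
   vertex 3.3 3.6 3.7
   vertex 4.3 0.3 0.9
   vertex 4.2 3.5 2.7
  endloop
 endfacet
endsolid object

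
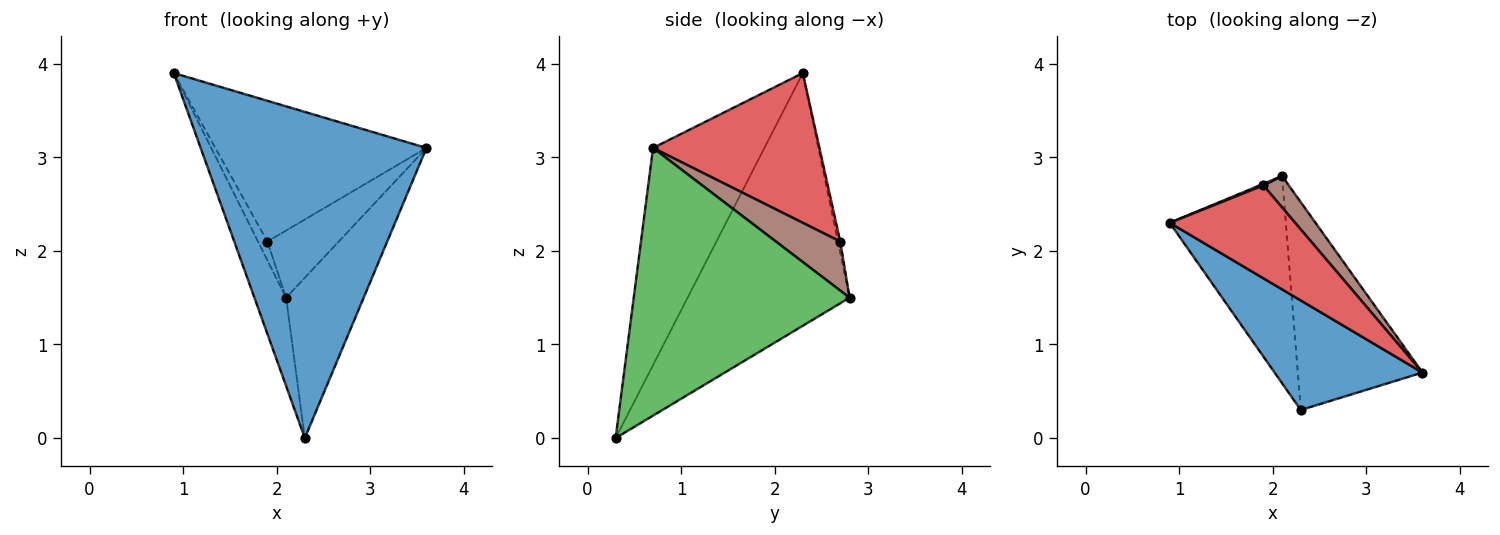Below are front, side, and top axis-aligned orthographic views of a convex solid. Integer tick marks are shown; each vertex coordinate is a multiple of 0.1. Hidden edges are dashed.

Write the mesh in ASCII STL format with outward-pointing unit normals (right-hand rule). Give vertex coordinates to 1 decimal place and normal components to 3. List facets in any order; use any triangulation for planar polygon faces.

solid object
 facet normal -0.423 -0.859 0.288
  outer loop
   vertex 2.3 0.3 0.0
   vertex 3.6 0.7 3.1
   vertex 0.9 2.3 3.9
  endloop
 endfacet
 facet normal -0.895 0.175 -0.411
  outer loop
   vertex 2.3 0.3 0.0
   vertex 0.9 2.3 3.9
   vertex 2.1 2.8 1.5
  endloop
 endfacet
 facet normal 0.862 0.310 -0.401
  outer loop
   vertex 2.3 0.3 0.0
   vertex 2.1 2.8 1.5
   vertex 3.6 0.7 3.1
  endloop
 endfacet
 facet normal 0.550 0.697 0.460
  outer loop
   vertex 1.9 2.7 2.1
   vertex 0.9 2.3 3.9
   vertex 3.6 0.7 3.1
  endloop
 endfacet
 facet normal -0.242 0.967 0.081
  outer loop
   vertex 1.9 2.7 2.1
   vertex 2.1 2.8 1.5
   vertex 0.9 2.3 3.9
  endloop
 endfacet
 facet normal 0.633 0.702 0.328
  outer loop
   vertex 1.9 2.7 2.1
   vertex 3.6 0.7 3.1
   vertex 2.1 2.8 1.5
  endloop
 endfacet
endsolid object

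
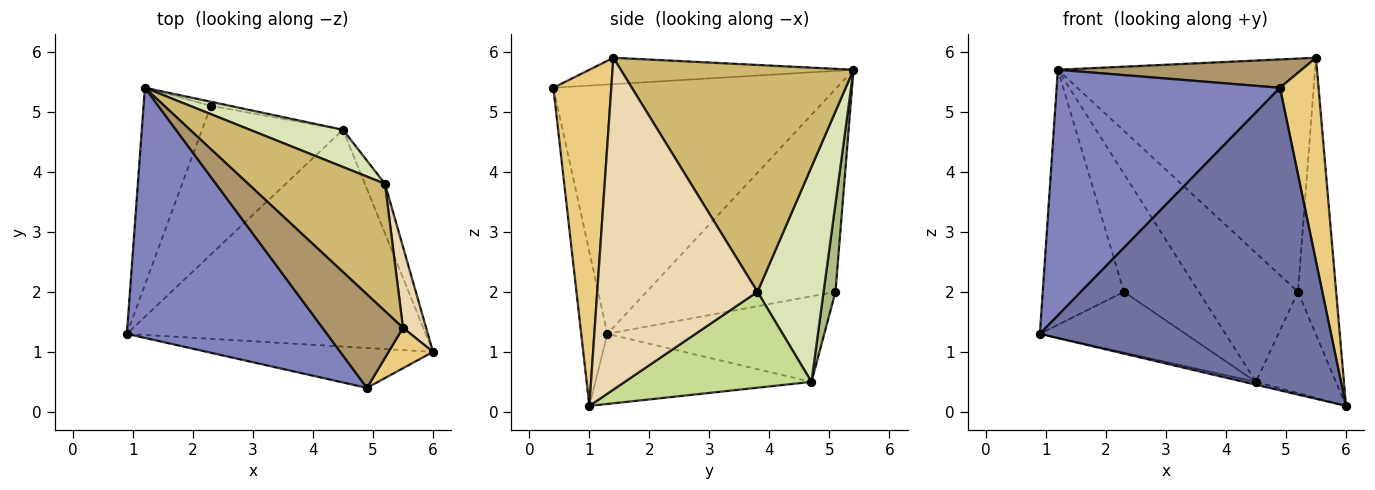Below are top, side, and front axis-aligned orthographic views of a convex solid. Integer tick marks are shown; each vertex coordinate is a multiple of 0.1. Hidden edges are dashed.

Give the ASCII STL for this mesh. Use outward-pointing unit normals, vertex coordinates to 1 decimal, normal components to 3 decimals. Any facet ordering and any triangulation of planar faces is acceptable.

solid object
 facet normal -0.089 -0.988 -0.130
  outer loop
   vertex 4.9 0.4 5.4
   vertex 0.9 1.3 1.3
   vertex 6.0 1.0 0.1
  endloop
 endfacet
 facet normal -0.664 -0.524 0.533
  outer loop
   vertex 4.9 0.4 5.4
   vertex 1.2 5.4 5.7
   vertex 0.9 1.3 1.3
  endloop
 endfacet
 facet normal -0.228 0.013 -0.974
  outer loop
   vertex 4.5 4.7 0.5
   vertex 6.0 1.0 0.1
   vertex 0.9 1.3 1.3
  endloop
 endfacet
 facet normal -0.879 0.378 -0.292
  outer loop
   vertex 2.3 5.1 2.0
   vertex 0.9 1.3 1.3
   vertex 1.2 5.4 5.7
  endloop
 endfacet
 facet normal -0.490 0.329 -0.807
  outer loop
   vertex 2.3 5.1 2.0
   vertex 4.5 4.7 0.5
   vertex 0.9 1.3 1.3
  endloop
 endfacet
 facet normal 0.157 0.987 -0.033
  outer loop
   vertex 2.3 5.1 2.0
   vertex 1.2 5.4 5.7
   vertex 4.5 4.7 0.5
  endloop
 endfacet
 facet normal 0.903 0.386 -0.189
  outer loop
   vertex 5.2 3.8 2.0
   vertex 6.0 1.0 0.1
   vertex 4.5 4.7 0.5
  endloop
 endfacet
 facet normal 0.540 0.809 0.234
  outer loop
   vertex 5.2 3.8 2.0
   vertex 4.5 4.7 0.5
   vertex 1.2 5.4 5.7
  endloop
 endfacet
 facet normal -0.300 -0.277 0.913
  outer loop
   vertex 5.5 1.4 5.9
   vertex 1.2 5.4 5.7
   vertex 4.9 0.4 5.4
  endloop
 endfacet
 facet normal 0.622 0.687 0.375
  outer loop
   vertex 5.5 1.4 5.9
   vertex 5.2 3.8 2.0
   vertex 1.2 5.4 5.7
  endloop
 endfacet
 facet normal 0.827 -0.551 0.109
  outer loop
   vertex 5.5 1.4 5.9
   vertex 4.9 0.4 5.4
   vertex 6.0 1.0 0.1
  endloop
 endfacet
 facet normal 0.971 0.231 0.068
  outer loop
   vertex 5.5 1.4 5.9
   vertex 6.0 1.0 0.1
   vertex 5.2 3.8 2.0
  endloop
 endfacet
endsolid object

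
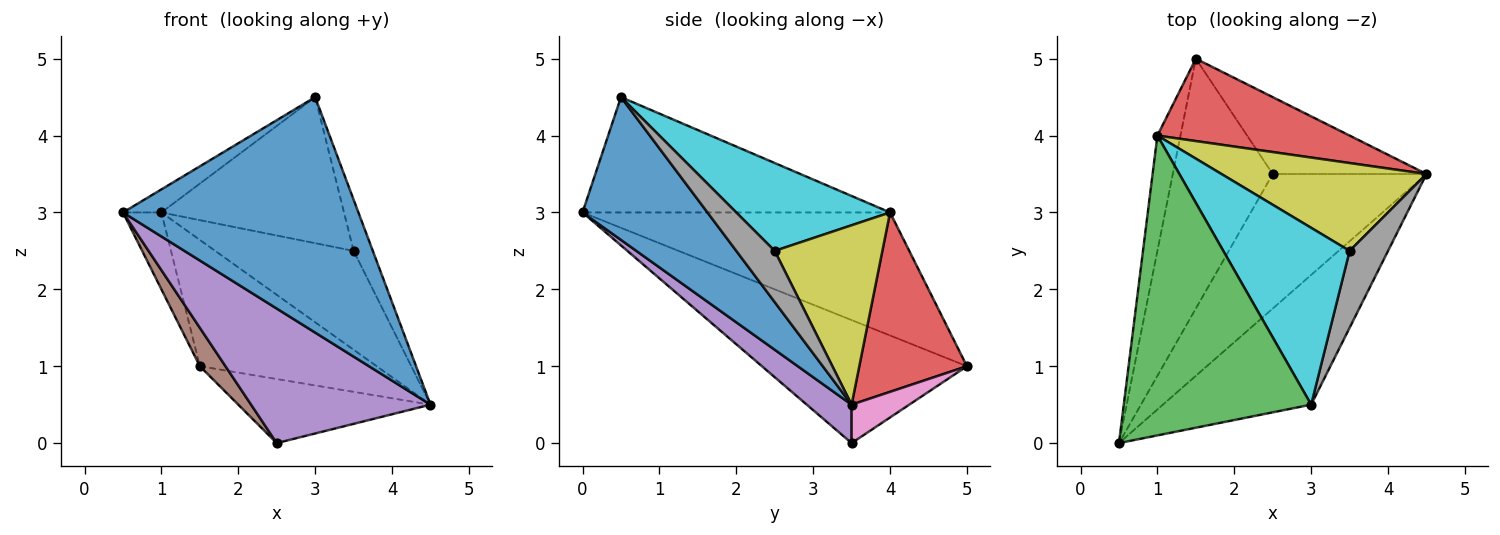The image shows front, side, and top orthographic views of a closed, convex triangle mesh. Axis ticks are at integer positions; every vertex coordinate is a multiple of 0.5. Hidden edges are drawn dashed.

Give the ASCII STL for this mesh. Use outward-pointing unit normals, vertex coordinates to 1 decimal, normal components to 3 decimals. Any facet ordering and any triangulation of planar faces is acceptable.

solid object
 facet normal 0.421 -0.794 -0.438
  outer loop
   vertex 3.0 0.5 4.5
   vertex 0.5 0.0 3.0
   vertex 4.5 3.5 0.5
  endloop
 endfacet
 facet normal -0.976 0.122 -0.183
  outer loop
   vertex 1.0 4.0 3.0
   vertex 1.5 5.0 1.0
   vertex 0.5 0.0 3.0
  endloop
 endfacet
 facet normal -0.523 0.065 0.850
  outer loop
   vertex 1.0 4.0 3.0
   vertex 0.5 0.0 3.0
   vertex 3.0 0.5 4.5
  endloop
 endfacet
 facet normal 0.454 0.746 0.487
  outer loop
   vertex 1.0 4.0 3.0
   vertex 4.5 3.5 0.5
   vertex 1.5 5.0 1.0
  endloop
 endfacet
 facet normal 0.174 -0.696 -0.696
  outer loop
   vertex 2.5 3.5 0.0
   vertex 4.5 3.5 0.5
   vertex 0.5 0.0 3.0
  endloop
 endfacet
 facet normal -0.772 -0.097 -0.628
  outer loop
   vertex 2.5 3.5 0.0
   vertex 0.5 0.0 3.0
   vertex 1.5 5.0 1.0
  endloop
 endfacet
 facet normal 0.189 0.629 -0.754
  outer loop
   vertex 2.5 3.5 0.0
   vertex 1.5 5.0 1.0
   vertex 4.5 3.5 0.5
  endloop
 endfacet
 facet normal 0.743 0.371 0.557
  outer loop
   vertex 3.5 2.5 2.5
   vertex 3.0 0.5 4.5
   vertex 4.5 3.5 0.5
  endloop
 endfacet
 facet normal 0.503 0.646 0.574
  outer loop
   vertex 3.5 2.5 2.5
   vertex 4.5 3.5 0.5
   vertex 1.0 4.0 3.0
  endloop
 endfacet
 facet normal 0.473 0.561 0.679
  outer loop
   vertex 3.5 2.5 2.5
   vertex 1.0 4.0 3.0
   vertex 3.0 0.5 4.5
  endloop
 endfacet
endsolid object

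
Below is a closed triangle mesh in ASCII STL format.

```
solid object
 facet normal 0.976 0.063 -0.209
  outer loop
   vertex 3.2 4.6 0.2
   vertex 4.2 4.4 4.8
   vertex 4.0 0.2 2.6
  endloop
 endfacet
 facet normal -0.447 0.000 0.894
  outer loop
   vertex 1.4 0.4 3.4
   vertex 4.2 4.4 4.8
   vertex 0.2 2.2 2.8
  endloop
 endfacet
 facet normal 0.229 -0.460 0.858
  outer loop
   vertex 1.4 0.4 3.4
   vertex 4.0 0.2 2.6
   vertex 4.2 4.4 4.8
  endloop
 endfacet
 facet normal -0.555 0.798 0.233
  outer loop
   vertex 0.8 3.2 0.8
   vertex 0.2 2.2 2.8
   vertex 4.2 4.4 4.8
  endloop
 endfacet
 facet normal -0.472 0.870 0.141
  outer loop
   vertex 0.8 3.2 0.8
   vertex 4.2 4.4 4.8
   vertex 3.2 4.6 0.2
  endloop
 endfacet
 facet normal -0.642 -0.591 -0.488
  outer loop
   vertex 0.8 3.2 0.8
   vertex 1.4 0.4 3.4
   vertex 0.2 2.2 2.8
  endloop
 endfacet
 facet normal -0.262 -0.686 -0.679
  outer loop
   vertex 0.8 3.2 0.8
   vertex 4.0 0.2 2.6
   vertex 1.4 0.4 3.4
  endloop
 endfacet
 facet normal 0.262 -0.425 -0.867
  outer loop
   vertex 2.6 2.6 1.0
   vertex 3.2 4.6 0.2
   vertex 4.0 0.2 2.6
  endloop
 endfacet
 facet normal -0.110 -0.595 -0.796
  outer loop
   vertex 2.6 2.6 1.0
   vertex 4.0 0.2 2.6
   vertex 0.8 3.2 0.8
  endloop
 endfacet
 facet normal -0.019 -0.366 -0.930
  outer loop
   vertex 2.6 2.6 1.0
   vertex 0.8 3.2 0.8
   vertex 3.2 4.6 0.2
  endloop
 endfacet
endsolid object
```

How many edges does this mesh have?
15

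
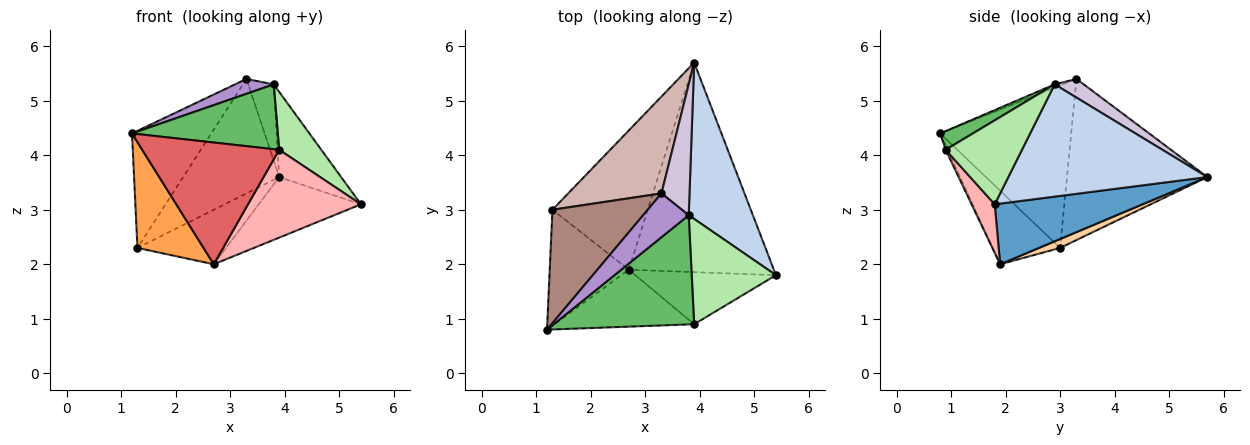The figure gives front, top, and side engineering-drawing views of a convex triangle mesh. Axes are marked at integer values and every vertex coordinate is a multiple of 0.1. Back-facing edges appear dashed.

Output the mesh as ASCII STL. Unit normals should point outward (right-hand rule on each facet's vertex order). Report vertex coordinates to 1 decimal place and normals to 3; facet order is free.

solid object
 facet normal 0.373 0.258 -0.891
  outer loop
   vertex 2.7 1.9 2.0
   vertex 3.9 5.7 3.6
   vertex 5.4 1.8 3.1
  endloop
 endfacet
 facet normal 0.838 0.261 0.479
  outer loop
   vertex 3.8 2.9 5.3
   vertex 5.4 1.8 3.1
   vertex 3.9 5.7 3.6
  endloop
 endfacet
 facet normal -0.567 -0.555 -0.609
  outer loop
   vertex 1.3 3.0 2.3
   vertex 2.7 1.9 2.0
   vertex 1.2 0.8 4.4
  endloop
 endfacet
 facet normal 0.087 0.363 -0.928
  outer loop
   vertex 1.3 3.0 2.3
   vertex 3.9 5.7 3.6
   vertex 2.7 1.9 2.0
  endloop
 endfacet
 facet normal 0.114 -0.507 0.854
  outer loop
   vertex 3.9 0.9 4.1
   vertex 3.8 2.9 5.3
   vertex 1.2 0.8 4.4
  endloop
 endfacet
 facet normal 0.658 -0.363 0.660
  outer loop
   vertex 3.9 0.9 4.1
   vertex 5.4 1.8 3.1
   vertex 3.8 2.9 5.3
  endloop
 endfacet
 facet normal -0.014 -0.906 -0.424
  outer loop
   vertex 3.9 0.9 4.1
   vertex 1.2 0.8 4.4
   vertex 2.7 1.9 2.0
  endloop
 endfacet
 facet normal 0.173 -0.847 -0.502
  outer loop
   vertex 3.9 0.9 4.1
   vertex 2.7 1.9 2.0
   vertex 5.4 1.8 3.1
  endloop
 endfacet
 facet normal -0.068 -0.321 0.945
  outer loop
   vertex 3.3 3.3 5.4
   vertex 1.2 0.8 4.4
   vertex 3.8 2.9 5.3
  endloop
 endfacet
 facet normal 0.499 0.437 0.749
  outer loop
   vertex 3.3 3.3 5.4
   vertex 3.8 2.9 5.3
   vertex 3.9 5.7 3.6
  endloop
 endfacet
 facet normal -0.765 0.463 0.448
  outer loop
   vertex 3.3 3.3 5.4
   vertex 1.3 3.0 2.3
   vertex 1.2 0.8 4.4
  endloop
 endfacet
 facet normal -0.745 0.510 0.431
  outer loop
   vertex 3.3 3.3 5.4
   vertex 3.9 5.7 3.6
   vertex 1.3 3.0 2.3
  endloop
 endfacet
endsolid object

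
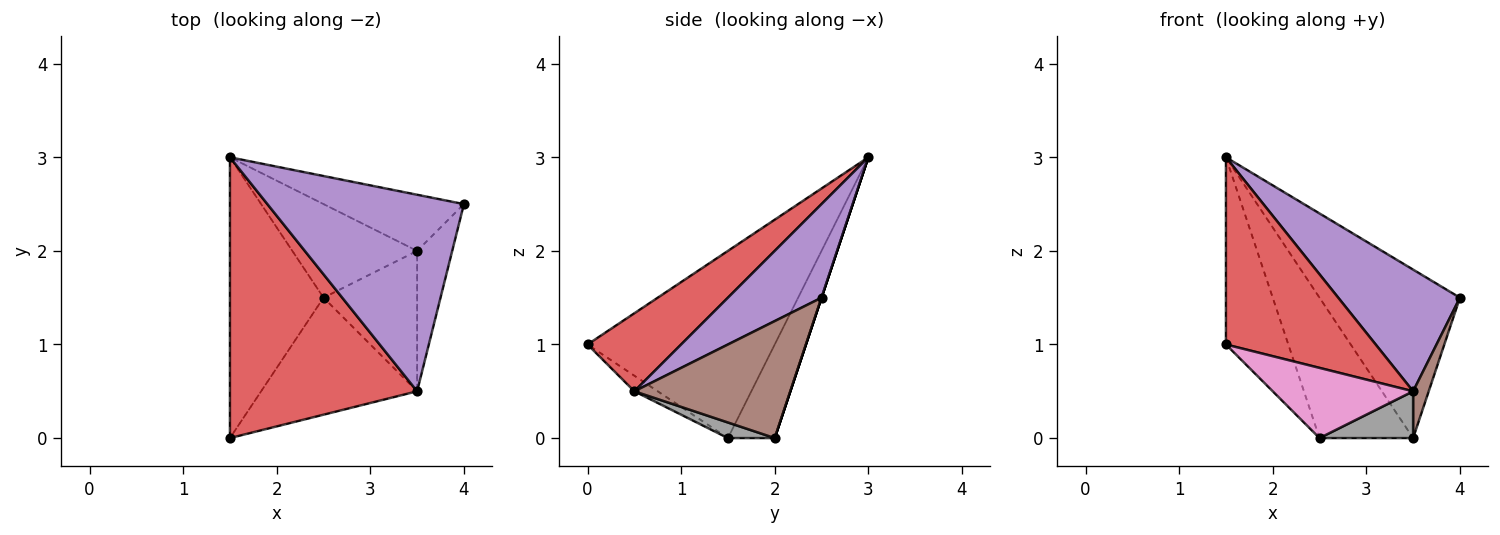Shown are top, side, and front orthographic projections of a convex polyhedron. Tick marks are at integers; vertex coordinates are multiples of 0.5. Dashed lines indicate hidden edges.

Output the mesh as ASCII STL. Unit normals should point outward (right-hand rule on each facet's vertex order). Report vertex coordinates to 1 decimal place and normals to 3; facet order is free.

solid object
 facet normal 0.000 0.949 -0.316
  outer loop
   vertex 3.5 2.0 0.0
   vertex 1.5 3.0 3.0
   vertex 4.0 2.5 1.5
  endloop
 endfacet
 facet normal -0.857 0.286 -0.429
  outer loop
   vertex 2.5 1.5 0.0
   vertex 1.5 0.0 1.0
   vertex 1.5 3.0 3.0
  endloop
 endfacet
 facet normal -0.384 0.768 -0.512
  outer loop
   vertex 2.5 1.5 0.0
   vertex 1.5 3.0 3.0
   vertex 3.5 2.0 0.0
  endloop
 endfacet
 facet normal 0.328 -0.524 0.786
  outer loop
   vertex 3.5 0.5 0.5
   vertex 1.5 3.0 3.0
   vertex 1.5 0.0 1.0
  endloop
 endfacet
 facet normal 0.375 -0.488 0.788
  outer loop
   vertex 3.5 0.5 0.5
   vertex 4.0 2.5 1.5
   vertex 1.5 3.0 3.0
  endloop
 endfacet
 facet normal 0.953 -0.095 -0.286
  outer loop
   vertex 3.5 0.5 0.5
   vertex 3.5 2.0 0.0
   vertex 4.0 2.5 1.5
  endloop
 endfacet
 facet normal -0.085 -0.513 -0.854
  outer loop
   vertex 3.5 0.5 0.5
   vertex 1.5 0.0 1.0
   vertex 2.5 1.5 0.0
  endloop
 endfacet
 facet normal 0.156 -0.312 -0.937
  outer loop
   vertex 3.5 0.5 0.5
   vertex 2.5 1.5 0.0
   vertex 3.5 2.0 0.0
  endloop
 endfacet
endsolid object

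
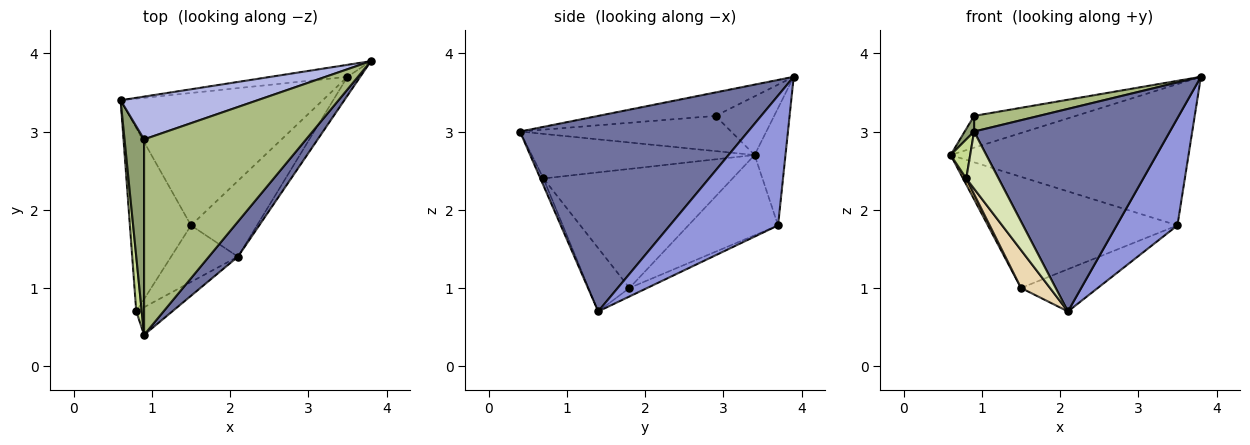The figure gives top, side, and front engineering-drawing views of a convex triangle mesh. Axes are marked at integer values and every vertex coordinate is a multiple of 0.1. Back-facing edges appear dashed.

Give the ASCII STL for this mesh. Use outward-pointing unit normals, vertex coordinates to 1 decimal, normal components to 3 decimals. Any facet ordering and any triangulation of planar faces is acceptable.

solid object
 facet normal 0.754 -0.647 0.112
  outer loop
   vertex 2.1 1.4 0.7
   vertex 3.8 3.9 3.7
   vertex 0.9 0.4 3.0
  endloop
 endfacet
 facet normal -0.128 0.988 -0.084
  outer loop
   vertex 3.5 3.7 1.8
   vertex 0.6 3.4 2.7
   vertex 3.8 3.9 3.7
  endloop
 endfacet
 facet normal 0.869 -0.488 -0.086
  outer loop
   vertex 3.5 3.7 1.8
   vertex 3.8 3.9 3.7
   vertex 2.1 1.4 0.7
  endloop
 endfacet
 facet normal -0.325 0.564 0.759
  outer loop
   vertex 0.9 2.9 3.2
   vertex 3.8 3.9 3.7
   vertex 0.6 3.4 2.7
  endloop
 endfacet
 facet normal -0.873 -0.039 0.485
  outer loop
   vertex 0.9 2.9 3.2
   vertex 0.6 3.4 2.7
   vertex 0.9 0.4 3.0
  endloop
 endfacet
 facet normal -0.143 -0.079 0.987
  outer loop
   vertex 0.9 2.9 3.2
   vertex 0.9 0.4 3.0
   vertex 3.8 3.9 3.7
  endloop
 endfacet
 facet normal -0.989 -0.087 0.121
  outer loop
   vertex 0.8 0.7 2.4
   vertex 0.9 0.4 3.0
   vertex 0.6 3.4 2.7
  endloop
 endfacet
 facet normal -0.085 -0.897 -0.434
  outer loop
   vertex 0.8 0.7 2.4
   vertex 2.1 1.4 0.7
   vertex 0.9 0.4 3.0
  endloop
 endfacet
 facet normal -0.291 0.615 -0.733
  outer loop
   vertex 1.5 1.8 1.0
   vertex 0.6 3.4 2.7
   vertex 3.5 3.7 1.8
  endloop
 endfacet
 facet normal -0.112 0.483 -0.868
  outer loop
   vertex 1.5 1.8 1.0
   vertex 3.5 3.7 1.8
   vertex 2.1 1.4 0.7
  endloop
 endfacet
 facet normal -0.890 -0.015 -0.457
  outer loop
   vertex 1.5 1.8 1.0
   vertex 0.8 0.7 2.4
   vertex 0.6 3.4 2.7
  endloop
 endfacet
 facet normal -0.618 -0.438 -0.653
  outer loop
   vertex 1.5 1.8 1.0
   vertex 2.1 1.4 0.7
   vertex 0.8 0.7 2.4
  endloop
 endfacet
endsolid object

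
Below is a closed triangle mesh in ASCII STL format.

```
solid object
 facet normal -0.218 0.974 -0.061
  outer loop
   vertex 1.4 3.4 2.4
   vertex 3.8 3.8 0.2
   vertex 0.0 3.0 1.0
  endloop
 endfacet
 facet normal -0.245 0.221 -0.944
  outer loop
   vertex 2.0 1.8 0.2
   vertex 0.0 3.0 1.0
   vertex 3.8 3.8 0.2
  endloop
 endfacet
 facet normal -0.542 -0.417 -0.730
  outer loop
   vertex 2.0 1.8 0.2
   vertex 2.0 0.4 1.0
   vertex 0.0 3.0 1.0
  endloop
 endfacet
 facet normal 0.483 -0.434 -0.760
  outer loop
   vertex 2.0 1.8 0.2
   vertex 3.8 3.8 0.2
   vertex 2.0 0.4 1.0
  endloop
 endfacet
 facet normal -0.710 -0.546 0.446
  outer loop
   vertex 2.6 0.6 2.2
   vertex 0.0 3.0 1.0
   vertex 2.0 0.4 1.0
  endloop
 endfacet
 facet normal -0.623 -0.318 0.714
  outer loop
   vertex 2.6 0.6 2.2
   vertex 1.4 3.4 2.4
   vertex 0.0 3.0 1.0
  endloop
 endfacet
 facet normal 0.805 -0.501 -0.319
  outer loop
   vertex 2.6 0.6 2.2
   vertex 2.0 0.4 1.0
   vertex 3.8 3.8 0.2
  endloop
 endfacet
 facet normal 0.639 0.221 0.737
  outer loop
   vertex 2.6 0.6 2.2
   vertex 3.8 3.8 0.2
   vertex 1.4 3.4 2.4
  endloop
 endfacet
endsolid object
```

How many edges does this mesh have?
12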